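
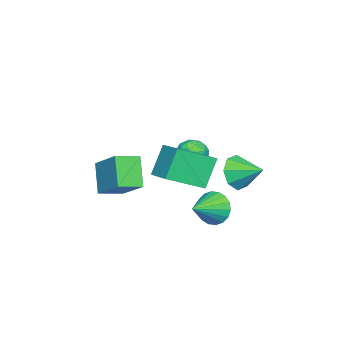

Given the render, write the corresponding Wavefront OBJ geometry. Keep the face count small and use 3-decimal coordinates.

v 0.38 -0.496 0.485
v 0.632 -0.129 1.224
v 1.088 -1.651 0.816
v 1.34 -1.284 1.555
v 0.514 -1.502 1.442
v 0.076 -0.788 1.237
v 1.644 -0.992 0.803
v 1.206 -0.278 0.598
v 1.413 -0.436 1.42
v 0.714 -0.751 1.815
v 1.006 -1.029 0.225
v 0.307 -1.344 0.62
v 0.443 -0.211 0.825
v 1.277 -1.569 1.215
v 0.791 -1.697 1.148
v 0.939 -1.482 1.582
v 0.117 -0.598 0.833
v 0.265 -0.383 1.267
v 0.195 -1.19 1.395
v 1.455 -1.397 0.773
v 1.603 -1.182 1.207
v 0.781 -0.298 0.458
v 0.929 -0.083 0.892
v 1.525 -0.59 0.645
v 1.051 -0.176 1.375
v 1.467 -0.855 1.57
v 1.646 -0.683 1.128
v 1.389 -0.263 1.007
v 0.64 -0.361 1.607
v 1.057 -1.04 1.802
v 0.571 -1.168 1.735
v 0.313 -0.749 1.615
v 1.099 -0.541 1.723
v 0.663 -0.74 0.238
v 1.08 -1.419 0.433
v 1.407 -1.031 0.425
v 1.149 -0.612 0.305
v 0.253 -0.925 0.47
v 0.669 -1.604 0.665
v 0.331 -1.517 1.033
v 0.074 -1.097 0.912
v 0.621 -1.239 0.317
v 3.628 -1.245 2.763
v 4.658 -0.113 3.193
v 2.403 0.219 1.841
v 3.433 1.352 2.271
v 4.527 -1.472 1.209
v 5.557 -0.339 1.639
v 3.302 -0.007 0.287
v 4.332 1.125 0.717
v 2.252 -4.025 0.355
v 3.216 -2.567 1.571
v 3.228 -3.466 -1.089
v 4.192 -2.008 0.128
v 3.188 -4.892 0.652
v 4.152 -3.434 1.869
v 4.164 -4.333 -0.791
v 5.128 -2.875 0.425
v -1.339 0.6 -1.073
v -0.751 0.852 -1.969
v -1.061 2.04 -0.487
v -1.567 1.043 -2.054
v -2.248 0.975 -1.565
v -2.397 0.687 -0.788
v -1.926 0.348 -0.178
v -1.111 0.156 -0.093
v -0.429 0.224 -0.582
v -0.28 0.512 -1.359
v 2.392 0.796 -1.631
v 2.834 1.091 -2.478
v 3.848 0.284 -1.049
v 2.86 1.454 -2.222
v 2.792 1.687 -1.848
v 2.645 1.743 -1.432
v 2.448 1.612 -1.055
v 2.24 1.319 -0.792
v 2.062 0.922 -0.696
v 1.949 0.501 -0.784
v 1.924 0.138 -1.041
v 1.992 -0.094 -1.414
v 2.139 -0.15 -1.831
v 2.335 -0.019 -2.208
v 2.544 0.274 -2.47
v 2.722 0.67 -2.567
f 1 38 17
f 38 12 41
f 17 41 6
f 38 41 17
f 1 17 13
f 17 6 18
f 13 18 2
f 17 18 13
f 1 13 22
f 13 2 23
f 22 23 8
f 13 23 22
f 1 22 34
f 22 8 37
f 34 37 11
f 22 37 34
f 1 34 38
f 34 11 42
f 38 42 12
f 34 42 38
f 2 18 29
f 18 6 32
f 29 32 10
f 18 32 29
f 6 41 19
f 41 12 40
f 19 40 5
f 41 40 19
f 12 42 39
f 42 11 35
f 39 35 3
f 42 35 39
f 11 37 36
f 37 8 24
f 36 24 7
f 37 24 36
f 8 23 28
f 23 2 25
f 28 25 9
f 23 25 28
f 4 30 16
f 30 10 31
f 16 31 5
f 30 31 16
f 4 16 14
f 16 5 15
f 14 15 3
f 16 15 14
f 4 14 21
f 14 3 20
f 21 20 7
f 14 20 21
f 4 21 26
f 21 7 27
f 26 27 9
f 21 27 26
f 4 26 30
f 26 9 33
f 30 33 10
f 26 33 30
f 5 31 19
f 31 10 32
f 19 32 6
f 31 32 19
f 3 15 39
f 15 5 40
f 39 40 12
f 15 40 39
f 7 20 36
f 20 3 35
f 36 35 11
f 20 35 36
f 9 27 28
f 27 7 24
f 28 24 8
f 27 24 28
f 10 33 29
f 33 9 25
f 29 25 2
f 33 25 29
f 44 46 43
f 47 44 43
f 43 46 45
f 45 47 43
f 44 50 46
f 48 44 47
f 48 50 44
f 46 50 45
f 49 47 45
f 45 50 49
f 49 48 47
f 50 48 49
f 52 54 51
f 55 52 51
f 51 54 53
f 53 55 51
f 52 58 54
f 56 52 55
f 56 58 52
f 54 58 53
f 57 55 53
f 53 58 57
f 57 56 55
f 58 56 57
f 60 59 62
f 60 62 61
f 62 59 63
f 62 63 61
f 63 59 64
f 63 64 61
f 64 59 65
f 64 65 61
f 65 59 66
f 65 66 61
f 66 59 67
f 66 67 61
f 67 59 68
f 67 68 61
f 68 59 60
f 68 60 61
f 70 69 72
f 70 72 71
f 72 69 73
f 72 73 71
f 73 69 74
f 73 74 71
f 74 69 75
f 74 75 71
f 75 69 76
f 75 76 71
f 76 69 77
f 76 77 71
f 77 69 78
f 77 78 71
f 78 69 79
f 78 79 71
f 79 69 80
f 79 80 71
f 80 69 81
f 80 81 71
f 81 69 82
f 81 82 71
f 82 69 83
f 82 83 71
f 83 69 84
f 83 84 71
f 84 69 70
f 84 70 71



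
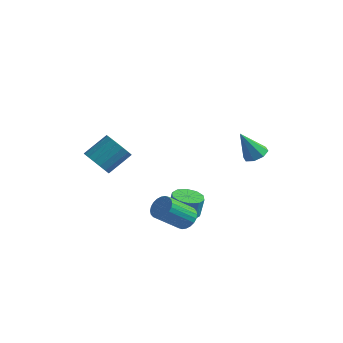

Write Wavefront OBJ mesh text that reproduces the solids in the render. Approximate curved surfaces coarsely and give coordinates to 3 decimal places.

v 1.071 -2.954 -1.332
v 1.705 -2.869 -0.869
v 0.884 -4.161 0.495
v 0.249 -4.246 0.032
v 1.524 -2.643 -0.764
v 0.702 -3.935 0.599
v 1.274 -2.465 -0.746
v 0.452 -3.756 0.618
v 0.992 -2.36 -0.817
v 0.17 -3.652 0.547
v 0.723 -2.347 -0.966
v -0.099 -3.638 0.397
v 0.507 -2.425 -1.171
v -0.315 -3.717 0.193
v 0.376 -2.585 -1.4
v -0.446 -3.876 -0.037
v 0.351 -2.8 -1.619
v -0.47 -4.092 -0.256
v 0.436 -3.039 -1.795
v -0.385 -4.331 -0.431
v 0.618 -3.265 -1.899
v -0.204 -4.557 -0.536
v 0.868 -3.444 -1.918
v 0.046 -4.735 -0.554
v 1.15 -3.548 -1.847
v 0.328 -4.84 -0.483
v 1.419 -3.562 -1.697
v 0.597 -4.853 -0.334
v 1.635 -3.483 -1.493
v 0.813 -4.775 -0.129
v 1.766 -3.324 -1.263
v 0.944 -4.615 0.1
v 1.79 -3.108 -1.044
v 0.969 -4.4 0.319
v 1.789 3.769 0.431
v 2.467 3.98 0.799
v 1.011 3.271 2.149
v 2.071 4.444 0.754
v 1.509 4.513 0.52
v 1.111 4.146 0.234
v 1.11 3.558 0.063
v 1.507 3.094 0.108
v 2.068 3.025 0.342
v 2.466 3.392 0.628
v -3.926 -4.084 2.089
v -3.597 -3.612 1.308
v -2.885 -2.384 2.35
v -3.214 -2.856 3.131
v -4.018 -3.429 1.38
v -3.306 -2.201 2.421
v -4.417 -3.395 1.614
v -3.705 -2.168 2.655
v -4.704 -3.52 1.957
v -3.992 -2.293 2.998
v -4.813 -3.774 2.33
v -4.101 -2.546 3.372
v -4.719 -4.098 2.648
v -4.007 -2.871 3.69
v -4.443 -4.42 2.838
v -3.731 -3.192 3.88
v -4.048 -4.664 2.857
v -3.336 -3.437 3.898
v -3.626 -4.775 2.699
v -2.914 -3.548 3.741
v -3.272 -4.728 2.402
v -2.56 -3.501 3.444
v -3.068 -4.534 2.033
v -2.357 -3.306 3.075
v -3.061 -4.236 1.677
v -2.349 -3.008 2.719
v -3.252 -3.903 1.416
v -2.54 -2.676 2.457
v -0.346 -0.739 -2.603
v 0.531 -1.066 -2.692
v 0.723 -0.908 -1.386
v -0.154 -0.581 -1.297
v 0.546 -0.489 -2.764
v 0.738 -0.332 -1.458
v 0.221 -0.008 -2.774
v 0.412 0.149 -1.468
v -0.321 0.194 -2.719
v -0.13 0.351 -1.413
v -0.872 0.04 -2.62
v -0.681 0.197 -1.313
v -1.223 -0.412 -2.514
v -1.031 -0.254 -1.208
v -1.238 -0.988 -2.442
v -1.046 -0.831 -1.136
v -0.912 -1.469 -2.432
v -0.721 -1.312 -1.126
v -0.37 -1.671 -2.487
v -0.179 -1.514 -1.181
v 0.181 -1.517 -2.587
v 0.372 -1.36 -1.28
f 2 1 5
f 2 5 3
f 3 5 6
f 3 6 4
f 5 1 7
f 5 7 6
f 6 7 8
f 6 8 4
f 7 1 9
f 7 9 8
f 8 9 10
f 8 10 4
f 9 1 11
f 9 11 10
f 10 11 12
f 10 12 4
f 11 1 13
f 11 13 12
f 12 13 14
f 12 14 4
f 13 1 15
f 13 15 14
f 14 15 16
f 14 16 4
f 15 1 17
f 15 17 16
f 16 17 18
f 16 18 4
f 17 1 19
f 17 19 18
f 18 19 20
f 18 20 4
f 19 1 21
f 19 21 20
f 20 21 22
f 20 22 4
f 21 1 23
f 21 23 22
f 22 23 24
f 22 24 4
f 23 1 25
f 23 25 24
f 24 25 26
f 24 26 4
f 25 1 27
f 25 27 26
f 26 27 28
f 26 28 4
f 27 1 29
f 27 29 28
f 28 29 30
f 28 30 4
f 29 1 31
f 29 31 30
f 30 31 32
f 30 32 4
f 31 1 33
f 31 33 32
f 32 33 34
f 32 34 4
f 33 1 2
f 33 2 34
f 34 2 3
f 34 3 4
f 36 35 38
f 36 38 37
f 38 35 39
f 38 39 37
f 39 35 40
f 39 40 37
f 40 35 41
f 40 41 37
f 41 35 42
f 41 42 37
f 42 35 43
f 42 43 37
f 43 35 44
f 43 44 37
f 44 35 36
f 44 36 37
f 46 45 49
f 46 49 47
f 47 49 50
f 47 50 48
f 49 45 51
f 49 51 50
f 50 51 52
f 50 52 48
f 51 45 53
f 51 53 52
f 52 53 54
f 52 54 48
f 53 45 55
f 53 55 54
f 54 55 56
f 54 56 48
f 55 45 57
f 55 57 56
f 56 57 58
f 56 58 48
f 57 45 59
f 57 59 58
f 58 59 60
f 58 60 48
f 59 45 61
f 59 61 60
f 60 61 62
f 60 62 48
f 61 45 63
f 61 63 62
f 62 63 64
f 62 64 48
f 63 45 65
f 63 65 64
f 64 65 66
f 64 66 48
f 65 45 67
f 65 67 66
f 66 67 68
f 66 68 48
f 67 45 69
f 67 69 68
f 68 69 70
f 68 70 48
f 69 45 71
f 69 71 70
f 70 71 72
f 70 72 48
f 71 45 46
f 71 46 72
f 72 46 47
f 72 47 48
f 74 73 77
f 74 77 75
f 75 77 78
f 75 78 76
f 77 73 79
f 77 79 78
f 78 79 80
f 78 80 76
f 79 73 81
f 79 81 80
f 80 81 82
f 80 82 76
f 81 73 83
f 81 83 82
f 82 83 84
f 82 84 76
f 83 73 85
f 83 85 84
f 84 85 86
f 84 86 76
f 85 73 87
f 85 87 86
f 86 87 88
f 86 88 76
f 87 73 89
f 87 89 88
f 88 89 90
f 88 90 76
f 89 73 91
f 89 91 90
f 90 91 92
f 90 92 76
f 91 73 93
f 91 93 92
f 92 93 94
f 92 94 76
f 93 73 74
f 93 74 94
f 94 74 75
f 94 75 76



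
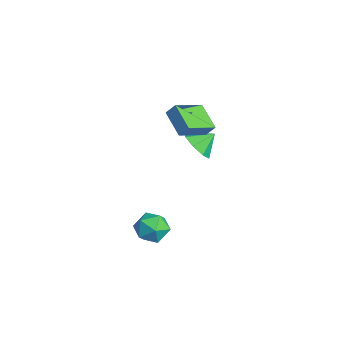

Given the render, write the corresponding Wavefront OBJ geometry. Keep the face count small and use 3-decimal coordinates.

v 2.719 -1.679 -0.284
v 3.555 -1.141 -0.592
v 3.625 -2.379 0.952
v 4.461 -1.841 0.644
v 3.654 -1.346 1.077
v 3.094 -0.914 0.313
v 4.086 -2.606 0.047
v 3.526 -2.174 -0.717
v 4.4 -1.714 -0.387
v 4.133 -0.935 0.249
v 3.047 -2.585 0.111
v 2.78 -1.806 0.747
v -3.267 3.108 0.326
v -2.471 3.538 -0.282
v -3.233 4.132 1.094
v -3.23 3.761 -0.546
v -4.011 3.602 -0.299
v -4.356 3.153 0.314
v -4.063 2.679 0.934
v -3.304 2.455 1.198
v -2.523 2.615 0.951
v -2.178 3.063 0.338
v -1.955 1.619 2.509
v -3.548 1.414 3.298
v -2.602 3.381 1.66
v -4.196 3.176 2.449
v -1.664 2.064 3.211
v -3.258 1.859 4
v -2.312 3.826 2.362
v -3.905 3.621 3.151
f 1 12 6
f 1 6 2
f 1 2 8
f 1 8 11
f 1 11 12
f 2 6 10
f 6 12 5
f 12 11 3
f 11 8 7
f 8 2 9
f 4 10 5
f 4 5 3
f 4 3 7
f 4 7 9
f 4 9 10
f 5 10 6
f 3 5 12
f 7 3 11
f 9 7 8
f 10 9 2
f 14 13 16
f 14 16 15
f 16 13 17
f 16 17 15
f 17 13 18
f 17 18 15
f 18 13 19
f 18 19 15
f 19 13 20
f 19 20 15
f 20 13 21
f 20 21 15
f 21 13 22
f 21 22 15
f 22 13 14
f 22 14 15
f 24 26 23
f 27 24 23
f 23 26 25
f 25 27 23
f 24 30 26
f 28 24 27
f 28 30 24
f 26 30 25
f 29 27 25
f 25 30 29
f 29 28 27
f 30 28 29



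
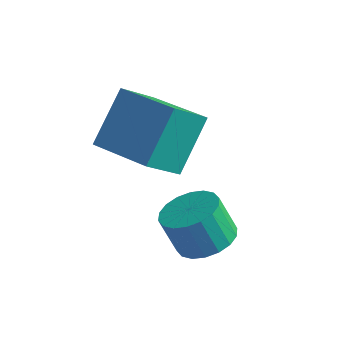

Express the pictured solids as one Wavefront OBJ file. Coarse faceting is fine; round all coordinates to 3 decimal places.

v -2.935 -0.991 3.518
v -2.908 0.108 4.695
v -2.613 -0.127 2.704
v -2.586 0.971 3.881
v -1.314 -1.331 3.799
v -1.287 -0.233 4.976
v -0.992 -0.468 2.985
v -0.965 0.631 4.162
v 0.084 -1.091 1.714
v 0.562 -0.616 1.968
v 0.154 -0.713 2.919
v -0.324 -1.189 2.666
v 0.315 -0.43 1.881
v -0.093 -0.528 2.833
v 0.023 -0.375 1.762
v -0.385 -0.473 2.713
v -0.257 -0.462 1.632
v -0.665 -0.56 2.584
v -0.469 -0.674 1.52
v -0.878 -0.771 2.471
v -0.572 -0.968 1.445
v -0.981 -1.066 2.397
v -0.545 -1.287 1.424
v -0.953 -1.384 2.376
v -0.394 -1.567 1.461
v -0.802 -1.664 2.412
v -0.147 -1.752 1.547
v -0.555 -1.85 2.499
v 0.145 -1.807 1.667
v -0.263 -1.905 2.618
v 0.425 -1.72 1.796
v 0.017 -1.818 2.748
v 0.638 -1.509 1.909
v 0.229 -1.606 2.86
v 0.741 -1.214 1.983
v 0.332 -1.312 2.935
v 0.713 -0.896 2.004
v 0.305 -0.993 2.956
f 2 4 1
f 5 2 1
f 1 4 3
f 3 5 1
f 2 8 4
f 6 2 5
f 6 8 2
f 4 8 3
f 7 5 3
f 3 8 7
f 7 6 5
f 8 6 7
f 10 9 13
f 10 13 11
f 11 13 14
f 11 14 12
f 13 9 15
f 13 15 14
f 14 15 16
f 14 16 12
f 15 9 17
f 15 17 16
f 16 17 18
f 16 18 12
f 17 9 19
f 17 19 18
f 18 19 20
f 18 20 12
f 19 9 21
f 19 21 20
f 20 21 22
f 20 22 12
f 21 9 23
f 21 23 22
f 22 23 24
f 22 24 12
f 23 9 25
f 23 25 24
f 24 25 26
f 24 26 12
f 25 9 27
f 25 27 26
f 26 27 28
f 26 28 12
f 27 9 29
f 27 29 28
f 28 29 30
f 28 30 12
f 29 9 31
f 29 31 30
f 30 31 32
f 30 32 12
f 31 9 33
f 31 33 32
f 32 33 34
f 32 34 12
f 33 9 35
f 33 35 34
f 34 35 36
f 34 36 12
f 35 9 37
f 35 37 36
f 36 37 38
f 36 38 12
f 37 9 10
f 37 10 38
f 38 10 11
f 38 11 12



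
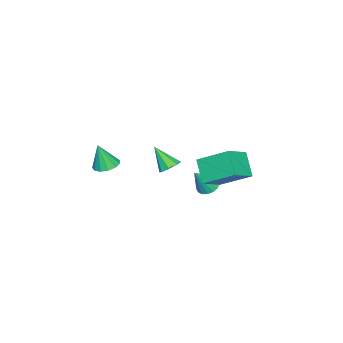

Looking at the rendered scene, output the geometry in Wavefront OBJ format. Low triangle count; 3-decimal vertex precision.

v 0.493 0.564 2.927
v 0.835 0.104 2.579
v 0.387 -0.444 4.153
v 1.141 0.409 2.856
v 1.068 0.804 3.175
v 0.658 1.058 3.348
v 0.152 1.023 3.275
v -0.155 0.719 2.998
v -0.081 0.324 2.68
v 0.329 0.069 2.506
v -2.814 1.13 -0.092
v -2.348 0.765 -0.502
v -1.946 0.73 1.252
v -2.217 1.083 -0.492
v -2.223 1.413 -0.39
v -2.364 1.677 -0.22
v -2.609 1.816 -0.021
v -2.9 1.798 0.162
v -3.172 1.627 0.286
v -3.362 1.342 0.324
v -3.426 1.008 0.267
v -3.35 0.702 0.127
v -3.152 0.494 -0.063
v -2.876 0.432 -0.26
v -2.586 0.53 -0.418
v -0.11 -3.698 1.611
v 0.581 -4.029 1.419
v 0.15 -4.062 3.169
v 0.667 -3.601 1.505
v 0.506 -3.203 1.625
v 0.15 -2.963 1.74
v -0.289 -2.956 1.815
v -0.671 -3.184 1.825
v -0.874 -3.576 1.767
v -0.835 -4.006 1.66
v -0.566 -4.339 1.537
v -0.151 -4.468 1.438
v 0.276 -4.352 1.394
v -1.069 2.735 1.359
v -1.875 1.953 2.554
v -1.212 4.556 2.453
v -2.018 3.775 3.649
v 0.338 2.405 2.091
v -0.468 1.624 3.287
v 0.195 4.227 3.186
v -0.611 3.445 4.381
f 2 1 4
f 2 4 3
f 4 1 5
f 4 5 3
f 5 1 6
f 5 6 3
f 6 1 7
f 6 7 3
f 7 1 8
f 7 8 3
f 8 1 9
f 8 9 3
f 9 1 10
f 9 10 3
f 10 1 2
f 10 2 3
f 12 11 14
f 12 14 13
f 14 11 15
f 14 15 13
f 15 11 16
f 15 16 13
f 16 11 17
f 16 17 13
f 17 11 18
f 17 18 13
f 18 11 19
f 18 19 13
f 19 11 20
f 19 20 13
f 20 11 21
f 20 21 13
f 21 11 22
f 21 22 13
f 22 11 23
f 22 23 13
f 23 11 24
f 23 24 13
f 24 11 25
f 24 25 13
f 25 11 12
f 25 12 13
f 27 26 29
f 27 29 28
f 29 26 30
f 29 30 28
f 30 26 31
f 30 31 28
f 31 26 32
f 31 32 28
f 32 26 33
f 32 33 28
f 33 26 34
f 33 34 28
f 34 26 35
f 34 35 28
f 35 26 36
f 35 36 28
f 36 26 37
f 36 37 28
f 37 26 38
f 37 38 28
f 38 26 27
f 38 27 28
f 40 42 39
f 43 40 39
f 39 42 41
f 41 43 39
f 40 46 42
f 44 40 43
f 44 46 40
f 42 46 41
f 45 43 41
f 41 46 45
f 45 44 43
f 46 44 45



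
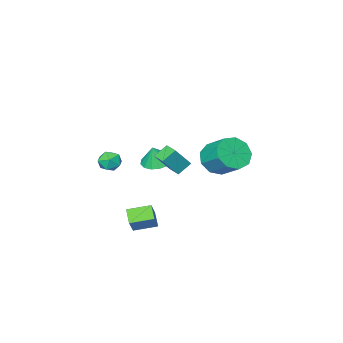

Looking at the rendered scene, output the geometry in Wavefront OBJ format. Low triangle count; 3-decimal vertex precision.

v 0.965 -3.323 0.575
v 1.688 -3.166 0.477
v 1.012 -4.114 -0.337
v 1.735 -3.957 -0.435
v 1.512 -4.323 0.177
v 1.483 -3.834 0.74
v 1.217 -3.446 -0.6
v 1.188 -2.957 -0.037
v 1.844 -3.243 -0.25
v 2.026 -3.784 0.231
v 0.674 -3.496 -0.091
v 0.856 -4.037 0.39
v -1.228 -2.897 -0.394
v -0.484 -2.437 -0.643
v -0.892 -2.843 0.714
v -0.81 -2.107 -0.561
v -1.248 -1.988 -0.433
v -1.68 -2.114 -0.296
v -1.992 -2.449 -0.184
v -2.099 -2.904 -0.129
v -1.973 -3.358 -0.145
v -1.647 -3.688 -0.228
v -1.209 -3.806 -0.355
v -0.777 -3.681 -0.493
v -0.465 -3.346 -0.604
v -0.358 -2.89 -0.659
v 1.078 -0.059 -2.403
v 1.704 0.455 -1.412
v 1.422 0.649 -2.987
v 2.048 1.163 -1.996
v 2.132 -0.803 -2.684
v 2.758 -0.289 -1.693
v 2.476 -0.095 -3.268
v 3.102 0.419 -2.277
v -3.235 -0.272 0.173
v -2.404 0.142 -0.416
v -2.413 1.547 0.558
v -3.245 1.132 1.147
v -3.061 0.347 -0.719
v -3.07 1.752 0.255
v -3.8 0.263 -0.605
v -3.809 1.668 0.37
v -4.275 -0.072 -0.127
v -4.284 1.333 0.848
v -4.263 -0.501 0.492
v -4.272 0.904 1.466
v -3.771 -0.823 0.961
v -3.78 0.582 1.935
v -3.028 -0.887 1.061
v -3.037 0.518 2.036
v -2.382 -0.664 0.746
v -2.391 0.741 1.72
v -2.135 -0.258 0.162
v -2.145 1.147 1.137
v 2.812 3.435 2.812
v 2.104 3.536 3.375
v 2.934 4.276 2.817
v 2.226 4.377 3.38
v 3.674 3.303 3.92
v 2.966 3.404 4.483
v 3.796 4.144 3.925
v 3.088 4.245 4.488
f 1 12 6
f 1 6 2
f 1 2 8
f 1 8 11
f 1 11 12
f 2 6 10
f 6 12 5
f 12 11 3
f 11 8 7
f 8 2 9
f 4 10 5
f 4 5 3
f 4 3 7
f 4 7 9
f 4 9 10
f 5 10 6
f 3 5 12
f 7 3 11
f 9 7 8
f 10 9 2
f 14 13 16
f 14 16 15
f 16 13 17
f 16 17 15
f 17 13 18
f 17 18 15
f 18 13 19
f 18 19 15
f 19 13 20
f 19 20 15
f 20 13 21
f 20 21 15
f 21 13 22
f 21 22 15
f 22 13 23
f 22 23 15
f 23 13 24
f 23 24 15
f 24 13 25
f 24 25 15
f 25 13 26
f 25 26 15
f 26 13 14
f 26 14 15
f 28 30 27
f 31 28 27
f 27 30 29
f 29 31 27
f 28 34 30
f 32 28 31
f 32 34 28
f 30 34 29
f 33 31 29
f 29 34 33
f 33 32 31
f 34 32 33
f 36 35 39
f 36 39 37
f 37 39 40
f 37 40 38
f 39 35 41
f 39 41 40
f 40 41 42
f 40 42 38
f 41 35 43
f 41 43 42
f 42 43 44
f 42 44 38
f 43 35 45
f 43 45 44
f 44 45 46
f 44 46 38
f 45 35 47
f 45 47 46
f 46 47 48
f 46 48 38
f 47 35 49
f 47 49 48
f 48 49 50
f 48 50 38
f 49 35 51
f 49 51 50
f 50 51 52
f 50 52 38
f 51 35 53
f 51 53 52
f 52 53 54
f 52 54 38
f 53 35 36
f 53 36 54
f 54 36 37
f 54 37 38
f 56 58 55
f 59 56 55
f 55 58 57
f 57 59 55
f 56 62 58
f 60 56 59
f 60 62 56
f 58 62 57
f 61 59 57
f 57 62 61
f 61 60 59
f 62 60 61



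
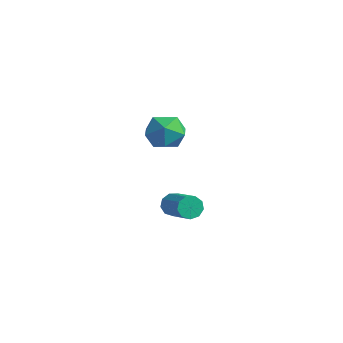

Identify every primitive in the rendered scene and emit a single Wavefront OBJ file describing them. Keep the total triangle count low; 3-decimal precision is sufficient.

v -3.546 3.504 0.195
v -2.644 2.739 0.389
v -4.796 2.021 0.151
v -3.894 1.256 0.345
v -4.24 2.007 1.213
v -3.468 2.923 1.24
v -3.972 1.837 -0.7
v -3.2 2.753 -0.673
v -2.908 1.708 -0.164
v -3.074 1.813 1.019
v -4.366 2.947 -0.479
v -4.532 3.052 0.704
v 1.213 -1.089 -1.312
v 1.5 -0.828 -1.859
v 3.154 -1.171 -1.154
v 2.867 -1.431 -0.608
v 1.434 -0.501 -1.545
v 3.088 -0.843 -0.84
v 1.265 -0.448 -1.123
v 2.919 -0.791 -0.418
v 1.071 -0.695 -0.789
v 2.725 -1.038 -0.084
v 0.944 -1.127 -0.7
v 2.598 -1.469 0.005
v 0.943 -1.54 -0.898
v 2.596 -1.883 -0.193
v 1.068 -1.742 -1.29
v 2.722 -2.085 -0.585
v 1.261 -1.639 -1.692
v 2.915 -1.981 -0.987
v 1.432 -1.278 -1.917
v 3.085 -1.62 -1.212
f 1 12 6
f 1 6 2
f 1 2 8
f 1 8 11
f 1 11 12
f 2 6 10
f 6 12 5
f 12 11 3
f 11 8 7
f 8 2 9
f 4 10 5
f 4 5 3
f 4 3 7
f 4 7 9
f 4 9 10
f 5 10 6
f 3 5 12
f 7 3 11
f 9 7 8
f 10 9 2
f 14 13 17
f 14 17 15
f 15 17 18
f 15 18 16
f 17 13 19
f 17 19 18
f 18 19 20
f 18 20 16
f 19 13 21
f 19 21 20
f 20 21 22
f 20 22 16
f 21 13 23
f 21 23 22
f 22 23 24
f 22 24 16
f 23 13 25
f 23 25 24
f 24 25 26
f 24 26 16
f 25 13 27
f 25 27 26
f 26 27 28
f 26 28 16
f 27 13 29
f 27 29 28
f 28 29 30
f 28 30 16
f 29 13 31
f 29 31 30
f 30 31 32
f 30 32 16
f 31 13 14
f 31 14 32
f 32 14 15
f 32 15 16



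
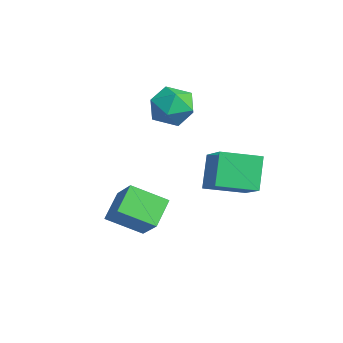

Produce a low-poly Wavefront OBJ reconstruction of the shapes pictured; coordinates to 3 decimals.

v -0.516 1.583 -0.324
v 1.298 1.496 0.789
v -0.162 3.43 -0.756
v 1.651 3.344 0.358
v 0.389 1.056 -1.838
v 2.202 0.97 -0.724
v 0.742 2.904 -2.269
v 2.556 2.817 -1.156
v -0.744 -2.996 -3.59
v -1.689 -2.107 -2.67
v -0.166 -1.442 -4.497
v -1.111 -0.553 -3.578
v 0.551 -2.807 -2.442
v -0.394 -1.918 -1.523
v 1.129 -1.253 -3.35
v 0.184 -0.364 -2.43
v -2.817 1.775 1.173
v -1.859 1.419 1.8
v -3.741 0.141 1.66
v -2.783 -0.215 2.287
v -3.44 0.711 2.671
v -2.869 1.721 2.37
v -2.731 -0.161 1.09
v -2.16 0.849 0.789
v -1.805 0.223 1.749
v -2.244 0.762 2.725
v -3.356 0.798 0.735
v -3.795 1.337 1.711
f 2 4 1
f 5 2 1
f 1 4 3
f 3 5 1
f 2 8 4
f 6 2 5
f 6 8 2
f 4 8 3
f 7 5 3
f 3 8 7
f 7 6 5
f 8 6 7
f 10 12 9
f 13 10 9
f 9 12 11
f 11 13 9
f 10 16 12
f 14 10 13
f 14 16 10
f 12 16 11
f 15 13 11
f 11 16 15
f 15 14 13
f 16 14 15
f 17 28 22
f 17 22 18
f 17 18 24
f 17 24 27
f 17 27 28
f 18 22 26
f 22 28 21
f 28 27 19
f 27 24 23
f 24 18 25
f 20 26 21
f 20 21 19
f 20 19 23
f 20 23 25
f 20 25 26
f 21 26 22
f 19 21 28
f 23 19 27
f 25 23 24
f 26 25 18



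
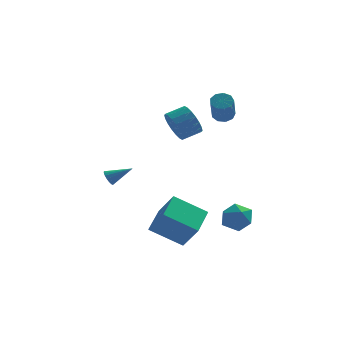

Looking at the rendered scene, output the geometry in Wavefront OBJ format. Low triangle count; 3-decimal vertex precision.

v 0.129 -2.006 -4.779
v -1.589 -1.796 -3.737
v 0.691 -0.395 -4.177
v -1.026 -0.185 -3.135
v 0.846 -2.755 -3.445
v -0.871 -2.545 -2.403
v 1.409 -1.144 -2.843
v -0.309 -0.934 -1.801
v 2.476 4.309 2.031
v 2.951 3.969 1.794
v 2.798 2.851 3.093
v 2.324 3.191 3.329
v 3.104 4.266 2.067
v 2.951 3.148 3.366
v 2.963 4.582 2.323
v 2.81 3.464 3.622
v 2.594 4.771 2.443
v 2.441 3.653 3.741
v 2.17 4.744 2.369
v 2.018 3.626 3.667
v 1.89 4.513 2.137
v 1.737 3.395 3.436
v 1.884 4.187 1.856
v 1.731 3.069 3.154
v 2.155 3.918 1.656
v 2.002 2.8 2.954
v 2.576 3.832 1.632
v 2.424 2.714 2.93
v 2.159 -1.052 -2.851
v 2.644 -1.006 -3.65
v 2.996 -2.234 -2.41
v 3.481 -2.188 -3.209
v 3.573 -1.514 -2.567
v 3.055 -0.783 -2.839
v 2.585 -2.457 -3.221
v 2.067 -1.726 -3.493
v 2.907 -1.874 -3.878
v 3.518 -1.292 -3.474
v 2.122 -1.948 -2.586
v 2.733 -1.366 -2.182
v -0.221 1.251 2.199
v 0.242 0.71 1.556
v 1.223 1.047 1.977
v 0.761 1.589 2.621
v 0.2 1.084 1.353
v 1.182 1.421 1.774
v 0.075 1.491 1.318
v 1.057 1.828 1.739
v -0.108 1.85 1.458
v 0.873 2.188 1.879
v -0.314 2.091 1.744
v 0.667 2.429 2.165
v -0.501 2.166 2.121
v 0.48 2.503 2.542
v -0.633 2.06 2.513
v 0.348 2.397 2.934
v -0.683 1.793 2.843
v 0.298 2.13 3.264
v -0.642 1.419 3.046
v 0.34 1.756 3.467
v -0.517 1.012 3.081
v 0.465 1.349 3.502
v -0.333 0.652 2.941
v 0.648 0.99 3.362
v -0.127 0.411 2.655
v 0.854 0.749 3.076
v 0.06 0.337 2.278
v 1.041 0.674 2.699
v 0.192 0.443 1.886
v 1.173 0.78 2.307
v -3.556 3.676 -2.295
v -3.336 3.453 -2.71
v -2.304 3.624 -1.605
v -3.305 3.697 -2.749
v -3.331 3.936 -2.684
v -3.408 4.115 -2.53
v -3.52 4.194 -2.322
v -3.639 4.154 -2.107
v -3.74 4.004 -1.936
v -3.798 3.779 -1.847
v -3.801 3.531 -1.86
v -3.748 3.315 -1.973
v -3.651 3.183 -2.16
v -3.532 3.163 -2.377
v -3.418 3.261 -2.576
f 2 4 1
f 5 2 1
f 1 4 3
f 3 5 1
f 2 8 4
f 6 2 5
f 6 8 2
f 4 8 3
f 7 5 3
f 3 8 7
f 7 6 5
f 8 6 7
f 10 9 13
f 10 13 11
f 11 13 14
f 11 14 12
f 13 9 15
f 13 15 14
f 14 15 16
f 14 16 12
f 15 9 17
f 15 17 16
f 16 17 18
f 16 18 12
f 17 9 19
f 17 19 18
f 18 19 20
f 18 20 12
f 19 9 21
f 19 21 20
f 20 21 22
f 20 22 12
f 21 9 23
f 21 23 22
f 22 23 24
f 22 24 12
f 23 9 25
f 23 25 24
f 24 25 26
f 24 26 12
f 25 9 27
f 25 27 26
f 26 27 28
f 26 28 12
f 27 9 10
f 27 10 28
f 28 10 11
f 28 11 12
f 29 40 34
f 29 34 30
f 29 30 36
f 29 36 39
f 29 39 40
f 30 34 38
f 34 40 33
f 40 39 31
f 39 36 35
f 36 30 37
f 32 38 33
f 32 33 31
f 32 31 35
f 32 35 37
f 32 37 38
f 33 38 34
f 31 33 40
f 35 31 39
f 37 35 36
f 38 37 30
f 42 41 45
f 42 45 43
f 43 45 46
f 43 46 44
f 45 41 47
f 45 47 46
f 46 47 48
f 46 48 44
f 47 41 49
f 47 49 48
f 48 49 50
f 48 50 44
f 49 41 51
f 49 51 50
f 50 51 52
f 50 52 44
f 51 41 53
f 51 53 52
f 52 53 54
f 52 54 44
f 53 41 55
f 53 55 54
f 54 55 56
f 54 56 44
f 55 41 57
f 55 57 56
f 56 57 58
f 56 58 44
f 57 41 59
f 57 59 58
f 58 59 60
f 58 60 44
f 59 41 61
f 59 61 60
f 60 61 62
f 60 62 44
f 61 41 63
f 61 63 62
f 62 63 64
f 62 64 44
f 63 41 65
f 63 65 64
f 64 65 66
f 64 66 44
f 65 41 67
f 65 67 66
f 66 67 68
f 66 68 44
f 67 41 69
f 67 69 68
f 68 69 70
f 68 70 44
f 69 41 42
f 69 42 70
f 70 42 43
f 70 43 44
f 72 71 74
f 72 74 73
f 74 71 75
f 74 75 73
f 75 71 76
f 75 76 73
f 76 71 77
f 76 77 73
f 77 71 78
f 77 78 73
f 78 71 79
f 78 79 73
f 79 71 80
f 79 80 73
f 80 71 81
f 80 81 73
f 81 71 82
f 81 82 73
f 82 71 83
f 82 83 73
f 83 71 84
f 83 84 73
f 84 71 85
f 84 85 73
f 85 71 72
f 85 72 73



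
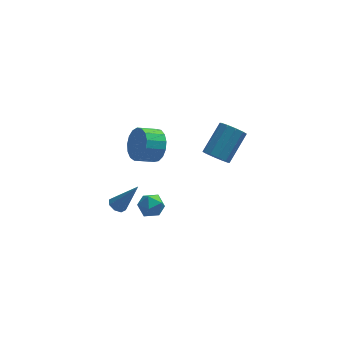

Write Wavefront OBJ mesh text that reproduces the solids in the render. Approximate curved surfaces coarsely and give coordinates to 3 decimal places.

v -0.256 -2.174 -1.399
v 0.075 -2.571 -2.036
v -1.395 -2.829 -1.584
v -1.064 -3.226 -2.221
v -0.803 -3.382 -1.459
v -0.098 -2.977 -1.345
v -1.222 -2.423 -2.275
v -0.517 -2.018 -2.161
v -0.521 -2.724 -2.577
v -0.263 -3.317 -2.073
v -1.057 -2.083 -1.547
v -0.799 -2.676 -1.043
v 2.759 -2.512 1.986
v 3.089 -2.145 1.37
v 4.072 -0.901 2.638
v 3.741 -1.268 3.254
v 2.669 -1.918 1.473
v 3.652 -0.674 2.741
v 2.283 -1.918 1.772
v 3.266 -0.674 3.04
v 2.079 -2.145 2.153
v 3.062 -0.901 3.421
v 2.134 -2.512 2.47
v 3.117 -1.269 3.738
v 2.428 -2.879 2.602
v 3.411 -1.635 3.87
v 2.848 -3.106 2.499
v 3.831 -1.862 3.767
v 3.234 -3.106 2.2
v 4.217 -1.862 3.468
v 3.438 -2.879 1.819
v 4.421 -1.635 3.087
v 3.383 -2.511 1.502
v 4.366 -1.268 2.77
v -0.197 1.413 -0.441
v 0.328 0.89 0.345
v -0.739 0.544 0.827
v -1.263 1.067 0.041
v 0.26 1.365 0.537
v -0.806 1.019 1.018
v 0.087 1.852 0.505
v -0.979 1.505 0.986
v -0.15 2.237 0.256
v -1.216 1.891 0.737
v -0.398 2.434 -0.153
v -1.465 2.088 0.329
v -0.6 2.397 -0.627
v -1.667 2.051 -0.146
v -0.71 2.135 -1.059
v -1.776 1.789 -0.577
v -0.702 1.707 -1.349
v -1.768 1.361 -0.867
v -0.578 1.212 -1.431
v -1.645 0.866 -0.949
v -0.367 0.763 -1.286
v -1.434 0.417 -0.805
v -0.117 0.463 -0.947
v -1.183 0.117 -0.466
v 0.115 0.38 -0.493
v -0.951 0.034 -0.012
v 0.275 0.535 -0.026
v -0.791 0.188 0.455
v -2.407 0.536 -4.829
v -1.962 0.795 -5.096
v -1.253 0.364 -3.071
v -2.229 1.085 -4.892
v -2.601 1.053 -4.651
v -2.859 0.718 -4.514
v -2.852 0.277 -4.562
v -2.585 -0.012 -4.766
v -2.213 0.019 -5.007
v -1.955 0.354 -5.144
f 1 12 6
f 1 6 2
f 1 2 8
f 1 8 11
f 1 11 12
f 2 6 10
f 6 12 5
f 12 11 3
f 11 8 7
f 8 2 9
f 4 10 5
f 4 5 3
f 4 3 7
f 4 7 9
f 4 9 10
f 5 10 6
f 3 5 12
f 7 3 11
f 9 7 8
f 10 9 2
f 14 13 17
f 14 17 15
f 15 17 18
f 15 18 16
f 17 13 19
f 17 19 18
f 18 19 20
f 18 20 16
f 19 13 21
f 19 21 20
f 20 21 22
f 20 22 16
f 21 13 23
f 21 23 22
f 22 23 24
f 22 24 16
f 23 13 25
f 23 25 24
f 24 25 26
f 24 26 16
f 25 13 27
f 25 27 26
f 26 27 28
f 26 28 16
f 27 13 29
f 27 29 28
f 28 29 30
f 28 30 16
f 29 13 31
f 29 31 30
f 30 31 32
f 30 32 16
f 31 13 33
f 31 33 32
f 32 33 34
f 32 34 16
f 33 13 14
f 33 14 34
f 34 14 15
f 34 15 16
f 36 35 39
f 36 39 37
f 37 39 40
f 37 40 38
f 39 35 41
f 39 41 40
f 40 41 42
f 40 42 38
f 41 35 43
f 41 43 42
f 42 43 44
f 42 44 38
f 43 35 45
f 43 45 44
f 44 45 46
f 44 46 38
f 45 35 47
f 45 47 46
f 46 47 48
f 46 48 38
f 47 35 49
f 47 49 48
f 48 49 50
f 48 50 38
f 49 35 51
f 49 51 50
f 50 51 52
f 50 52 38
f 51 35 53
f 51 53 52
f 52 53 54
f 52 54 38
f 53 35 55
f 53 55 54
f 54 55 56
f 54 56 38
f 55 35 57
f 55 57 56
f 56 57 58
f 56 58 38
f 57 35 59
f 57 59 58
f 58 59 60
f 58 60 38
f 59 35 61
f 59 61 60
f 60 61 62
f 60 62 38
f 61 35 36
f 61 36 62
f 62 36 37
f 62 37 38
f 64 63 66
f 64 66 65
f 66 63 67
f 66 67 65
f 67 63 68
f 67 68 65
f 68 63 69
f 68 69 65
f 69 63 70
f 69 70 65
f 70 63 71
f 70 71 65
f 71 63 72
f 71 72 65
f 72 63 64
f 72 64 65



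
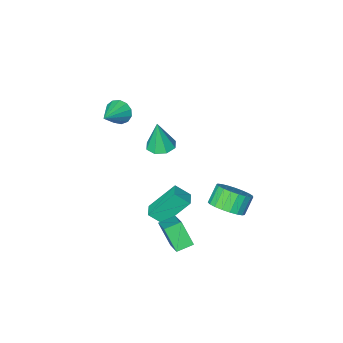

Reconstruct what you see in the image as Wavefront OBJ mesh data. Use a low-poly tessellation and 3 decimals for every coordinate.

v 1.6 2.925 -1.568
v 2.073 4.304 -0.654
v 1.411 3.781 -2.761
v 1.884 5.159 -1.847
v 2.496 2.781 -1.813
v 2.969 4.159 -0.899
v 2.307 3.636 -3.006
v 2.78 5.015 -2.092
v -0.779 -2.473 -1.239
v 0.025 -2.611 -1.326
v -0.601 -2.567 0.559
v -0.111 -1.999 -1.281
v -0.637 -1.665 -1.211
v -1.247 -1.804 -1.158
v -1.583 -2.335 -1.153
v -1.447 -2.946 -1.198
v -0.921 -3.28 -1.268
v -0.311 -3.141 -1.321
v 1.736 -2.416 2.702
v 2.188 -2.744 2.186
v 3.024 -1.644 3.338
v 2.053 -2.376 2.013
v 1.817 -2.021 2.058
v 1.556 -1.792 2.308
v 1.352 -1.76 2.684
v 1.27 -1.937 3.065
v 1.336 -2.266 3.331
v 1.529 -2.643 3.398
v 1.788 -2.947 3.244
v 2.03 -3.083 2.918
v 2.179 -3.007 2.524
v -0.829 3.816 -1.436
v -0.073 3.955 -0.813
v -0.754 3.663 0.079
v -1.511 3.524 -0.544
v -0.246 4.329 -0.822
v -0.927 4.037 0.07
v -0.519 4.614 -0.938
v -1.201 4.321 -0.046
v -0.847 4.761 -1.14
v -1.528 4.468 -0.248
v -1.171 4.744 -1.393
v -1.852 4.452 -0.501
v -1.436 4.567 -1.653
v -2.118 4.275 -0.761
v -1.597 4.261 -1.876
v -2.278 3.968 -0.984
v -1.624 3.877 -2.023
v -2.306 3.585 -1.131
v -1.514 3.483 -2.068
v -2.196 3.191 -1.176
v -1.286 3.146 -2.004
v -1.967 2.854 -1.112
v -0.979 2.926 -1.842
v -1.66 2.633 -0.95
v -0.646 2.859 -1.61
v -1.327 2.567 -0.717
v -0.344 2.958 -1.347
v -1.026 2.665 -0.455
v -0.127 3.205 -1.1
v -0.808 2.913 -0.208
v -0.031 3.558 -0.911
v -0.712 3.265 -0.019
v 0.136 2.015 -1.322
v 0.763 1.517 -0.658
v 0.596 2.734 -1.217
v 1.223 2.237 -0.553
v 1.357 1.463 -2.887
v 1.984 0.966 -2.223
v 1.817 2.183 -2.782
v 2.444 1.685 -2.118
f 2 4 1
f 5 2 1
f 1 4 3
f 3 5 1
f 2 8 4
f 6 2 5
f 6 8 2
f 4 8 3
f 7 5 3
f 3 8 7
f 7 6 5
f 8 6 7
f 10 9 12
f 10 12 11
f 12 9 13
f 12 13 11
f 13 9 14
f 13 14 11
f 14 9 15
f 14 15 11
f 15 9 16
f 15 16 11
f 16 9 17
f 16 17 11
f 17 9 18
f 17 18 11
f 18 9 10
f 18 10 11
f 20 19 22
f 20 22 21
f 22 19 23
f 22 23 21
f 23 19 24
f 23 24 21
f 24 19 25
f 24 25 21
f 25 19 26
f 25 26 21
f 26 19 27
f 26 27 21
f 27 19 28
f 27 28 21
f 28 19 29
f 28 29 21
f 29 19 30
f 29 30 21
f 30 19 31
f 30 31 21
f 31 19 20
f 31 20 21
f 33 32 36
f 33 36 34
f 34 36 37
f 34 37 35
f 36 32 38
f 36 38 37
f 37 38 39
f 37 39 35
f 38 32 40
f 38 40 39
f 39 40 41
f 39 41 35
f 40 32 42
f 40 42 41
f 41 42 43
f 41 43 35
f 42 32 44
f 42 44 43
f 43 44 45
f 43 45 35
f 44 32 46
f 44 46 45
f 45 46 47
f 45 47 35
f 46 32 48
f 46 48 47
f 47 48 49
f 47 49 35
f 48 32 50
f 48 50 49
f 49 50 51
f 49 51 35
f 50 32 52
f 50 52 51
f 51 52 53
f 51 53 35
f 52 32 54
f 52 54 53
f 53 54 55
f 53 55 35
f 54 32 56
f 54 56 55
f 55 56 57
f 55 57 35
f 56 32 58
f 56 58 57
f 57 58 59
f 57 59 35
f 58 32 60
f 58 60 59
f 59 60 61
f 59 61 35
f 60 32 62
f 60 62 61
f 61 62 63
f 61 63 35
f 62 32 33
f 62 33 63
f 63 33 34
f 63 34 35
f 65 67 64
f 68 65 64
f 64 67 66
f 66 68 64
f 65 71 67
f 69 65 68
f 69 71 65
f 67 71 66
f 70 68 66
f 66 71 70
f 70 69 68
f 71 69 70



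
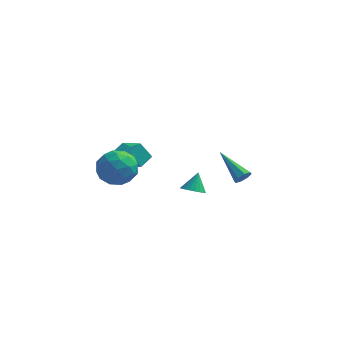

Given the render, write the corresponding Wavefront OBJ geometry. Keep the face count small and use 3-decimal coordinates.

v 3.865 -1.374 0.166
v 4.232 -1.276 0.577
v 2.335 -0.306 1.274
v 4.232 -0.967 0.28
v 4.017 -0.896 -0.084
v 3.713 -1.105 -0.302
v 3.498 -1.472 -0.246
v 3.498 -1.781 0.051
v 3.712 -1.851 0.415
v 4.016 -1.642 0.633
v -4.924 3.645 -2.263
v -3.638 2.837 -1.643
v -4.536 4.547 -1.89
v -3.251 3.739 -1.271
v -4.289 3.821 -3.349
v -3.004 3.013 -2.73
v -3.902 4.723 -2.977
v -2.616 3.915 -2.357
v -3.916 -1.736 0.368
v -3.193 -1.607 -0.619
v -2.467 -2.733 1.299
v -1.744 -2.604 0.312
v -2.031 -1.623 0.997
v -2.926 -1.007 0.421
v -2.734 -3.333 0.259
v -3.629 -2.717 -0.317
v -2.462 -2.594 -0.686
v -2.028 -1.538 -0.23
v -3.632 -2.802 0.91
v -3.198 -1.746 1.366
v -3.682 -1.584 -0.208
v -1.978 -2.756 0.888
v -2.147 -2.18 1.29
v -1.722 -2.104 0.71
v -3.525 -1.231 0.404
v -3.1 -1.155 -0.176
v -2.417 -1.165 0.774
v -2.56 -3.185 0.856
v -2.135 -3.109 0.276
v -3.938 -2.236 -0.03
v -3.513 -2.16 -0.61
v -3.243 -3.175 -0.094
v -2.827 -2.088 -0.827
v -1.975 -2.675 -0.28
v -2.557 -3.103 -0.311
v -3.084 -2.741 -0.649
v -2.572 -1.467 -0.559
v -1.72 -2.054 -0.012
v -1.889 -1.477 0.391
v -2.415 -1.115 0.052
v -2.142 -2.048 -0.599
v -3.94 -2.286 0.692
v -3.088 -2.873 1.239
v -3.245 -3.225 0.628
v -3.771 -2.863 0.289
v -3.685 -1.665 0.96
v -2.833 -2.252 1.507
v -2.576 -1.599 1.329
v -3.103 -1.237 0.991
v -3.518 -2.292 1.279
v 1.24 -1.752 -1.044
v 1.739 -2.201 -0.812
v 1.36 -1.088 -0.016
v 1.9 -2.002 -0.959
v 1.946 -1.759 -1.121
v 1.871 -1.516 -1.27
v 1.686 -1.313 -1.38
v 1.425 -1.186 -1.431
v 1.131 -1.157 -1.416
v 0.857 -1.231 -1.336
v 0.648 -1.395 -1.206
v 0.543 -1.621 -1.048
v 0.557 -1.869 -0.889
v 0.69 -2.097 -0.757
v 0.918 -2.266 -0.675
v 1.202 -2.346 -0.656
v 1.492 -2.323 -0.705
f 2 1 4
f 2 4 3
f 4 1 5
f 4 5 3
f 5 1 6
f 5 6 3
f 6 1 7
f 6 7 3
f 7 1 8
f 7 8 3
f 8 1 9
f 8 9 3
f 9 1 10
f 9 10 3
f 10 1 2
f 10 2 3
f 12 14 11
f 15 12 11
f 11 14 13
f 13 15 11
f 12 18 14
f 16 12 15
f 16 18 12
f 14 18 13
f 17 15 13
f 13 18 17
f 17 16 15
f 18 16 17
f 19 56 35
f 56 30 59
f 35 59 24
f 56 59 35
f 19 35 31
f 35 24 36
f 31 36 20
f 35 36 31
f 19 31 40
f 31 20 41
f 40 41 26
f 31 41 40
f 19 40 52
f 40 26 55
f 52 55 29
f 40 55 52
f 19 52 56
f 52 29 60
f 56 60 30
f 52 60 56
f 20 36 47
f 36 24 50
f 47 50 28
f 36 50 47
f 24 59 37
f 59 30 58
f 37 58 23
f 59 58 37
f 30 60 57
f 60 29 53
f 57 53 21
f 60 53 57
f 29 55 54
f 55 26 42
f 54 42 25
f 55 42 54
f 26 41 46
f 41 20 43
f 46 43 27
f 41 43 46
f 22 48 34
f 48 28 49
f 34 49 23
f 48 49 34
f 22 34 32
f 34 23 33
f 32 33 21
f 34 33 32
f 22 32 39
f 32 21 38
f 39 38 25
f 32 38 39
f 22 39 44
f 39 25 45
f 44 45 27
f 39 45 44
f 22 44 48
f 44 27 51
f 48 51 28
f 44 51 48
f 23 49 37
f 49 28 50
f 37 50 24
f 49 50 37
f 21 33 57
f 33 23 58
f 57 58 30
f 33 58 57
f 25 38 54
f 38 21 53
f 54 53 29
f 38 53 54
f 27 45 46
f 45 25 42
f 46 42 26
f 45 42 46
f 28 51 47
f 51 27 43
f 47 43 20
f 51 43 47
f 62 61 64
f 62 64 63
f 64 61 65
f 64 65 63
f 65 61 66
f 65 66 63
f 66 61 67
f 66 67 63
f 67 61 68
f 67 68 63
f 68 61 69
f 68 69 63
f 69 61 70
f 69 70 63
f 70 61 71
f 70 71 63
f 71 61 72
f 71 72 63
f 72 61 73
f 72 73 63
f 73 61 74
f 73 74 63
f 74 61 75
f 74 75 63
f 75 61 76
f 75 76 63
f 76 61 77
f 76 77 63
f 77 61 62
f 77 62 63



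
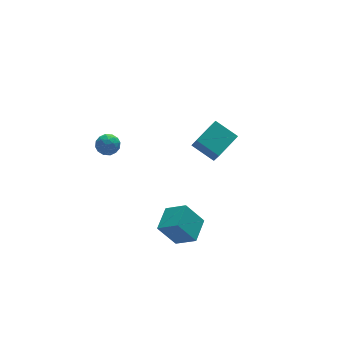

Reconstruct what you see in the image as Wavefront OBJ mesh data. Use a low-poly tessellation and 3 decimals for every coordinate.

v -1.119 -2.931 -3.562
v -2.012 -2.574 -2.222
v -0.166 -1.794 -3.23
v -1.06 -1.437 -1.889
v -0.34 -3.803 -2.811
v -1.234 -3.446 -1.47
v 0.612 -2.666 -2.478
v -0.281 -2.309 -1.138
v 2.109 2.476 -0.953
v 2.12 1.832 0.012
v 3.586 3.28 -0.433
v 3.598 2.635 0.531
v 2.962 1.385 -1.691
v 2.974 0.74 -0.727
v 4.44 2.188 -1.172
v 4.451 1.544 -0.207
v -3.685 0.282 3.87
v -3.175 -0.176 3.757
v -4.285 -0.184 3.043
v -3.775 -0.642 2.93
v -4.15 -0.676 3.514
v -3.779 -0.388 4.024
v -3.681 0.028 2.776
v -3.31 0.316 3.286
v -3.173 -0.332 3.081
v -3.462 -0.768 3.537
v -3.998 0.408 3.263
v -4.287 -0.028 3.719
v -3.377 0.094 3.886
v -4.083 -0.454 2.914
v -4.303 -0.474 3.257
v -4.003 -0.743 3.191
v -3.732 -0.031 4.043
v -3.432 -0.3 3.977
v -4.006 -0.594 3.834
v -4.028 -0.06 2.823
v -3.728 -0.329 2.757
v -3.457 0.383 3.609
v -3.157 0.114 3.543
v -3.454 0.234 2.966
v -3.076 -0.267 3.422
v -3.429 -0.541 2.936
v -3.374 -0.147 2.845
v -3.156 0.022 3.146
v -3.246 -0.523 3.69
v -3.599 -0.797 3.204
v -3.82 -0.817 3.547
v -3.601 -0.648 3.847
v -3.245 -0.615 3.293
v -3.861 0.437 3.596
v -4.214 0.163 3.11
v -3.859 0.288 2.953
v -3.64 0.457 3.253
v -4.031 0.181 3.864
v -4.384 -0.093 3.378
v -4.304 -0.382 3.654
v -4.086 -0.213 3.955
v -4.215 0.255 3.507
f 2 4 1
f 5 2 1
f 1 4 3
f 3 5 1
f 2 8 4
f 6 2 5
f 6 8 2
f 4 8 3
f 7 5 3
f 3 8 7
f 7 6 5
f 8 6 7
f 10 12 9
f 13 10 9
f 9 12 11
f 11 13 9
f 10 16 12
f 14 10 13
f 14 16 10
f 12 16 11
f 15 13 11
f 11 16 15
f 15 14 13
f 16 14 15
f 17 54 33
f 54 28 57
f 33 57 22
f 54 57 33
f 17 33 29
f 33 22 34
f 29 34 18
f 33 34 29
f 17 29 38
f 29 18 39
f 38 39 24
f 29 39 38
f 17 38 50
f 38 24 53
f 50 53 27
f 38 53 50
f 17 50 54
f 50 27 58
f 54 58 28
f 50 58 54
f 18 34 45
f 34 22 48
f 45 48 26
f 34 48 45
f 22 57 35
f 57 28 56
f 35 56 21
f 57 56 35
f 28 58 55
f 58 27 51
f 55 51 19
f 58 51 55
f 27 53 52
f 53 24 40
f 52 40 23
f 53 40 52
f 24 39 44
f 39 18 41
f 44 41 25
f 39 41 44
f 20 46 32
f 46 26 47
f 32 47 21
f 46 47 32
f 20 32 30
f 32 21 31
f 30 31 19
f 32 31 30
f 20 30 37
f 30 19 36
f 37 36 23
f 30 36 37
f 20 37 42
f 37 23 43
f 42 43 25
f 37 43 42
f 20 42 46
f 42 25 49
f 46 49 26
f 42 49 46
f 21 47 35
f 47 26 48
f 35 48 22
f 47 48 35
f 19 31 55
f 31 21 56
f 55 56 28
f 31 56 55
f 23 36 52
f 36 19 51
f 52 51 27
f 36 51 52
f 25 43 44
f 43 23 40
f 44 40 24
f 43 40 44
f 26 49 45
f 49 25 41
f 45 41 18
f 49 41 45



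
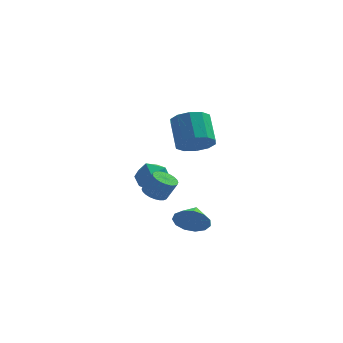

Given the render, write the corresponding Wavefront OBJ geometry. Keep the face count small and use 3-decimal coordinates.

v -0.661 -2.413 -0.861
v -0.044 -2.692 -0.268
v -0.639 -1.427 -0.419
v 0.212 -2.518 -0.669
v 0.192 -2.31 -1.131
v -0.099 -2.135 -1.507
v -0.569 -2.048 -1.679
v -1.067 -2.077 -1.59
v -1.437 -2.212 -1.271
v -1.56 -2.411 -0.821
v -1.397 -2.611 -0.384
v -1.001 -2.748 -0.098
v -0.497 -2.778 -0.055
v -2.613 -1.33 0.27
v -2.058 -1.147 -0.014
v -1.532 -1.187 0.985
v -2.087 -1.37 1.27
v -2.158 -0.923 0.047
v -1.632 -0.963 1.047
v -2.327 -0.76 0.143
v -1.802 -0.8 1.143
v -2.54 -0.684 0.258
v -2.015 -0.724 1.258
v -2.764 -0.707 0.375
v -2.239 -0.747 1.374
v -2.965 -0.824 0.476
v -2.44 -0.864 1.475
v -3.112 -1.018 0.545
v -2.587 -1.058 1.545
v -3.184 -1.26 0.573
v -2.658 -1.3 1.573
v -3.168 -1.513 0.555
v -2.642 -1.553 1.554
v -3.068 -1.737 0.493
v -2.542 -1.777 1.493
v -2.898 -1.9 0.397
v -2.373 -1.94 1.397
v -2.685 -1.976 0.282
v -2.16 -2.016 1.282
v -2.461 -1.953 0.166
v -1.936 -1.993 1.165
v -2.26 -1.836 0.065
v -1.735 -1.876 1.064
v -2.113 -1.642 -0.005
v -1.588 -1.682 0.995
v -2.042 -1.4 -0.033
v -1.516 -1.44 0.967
v -1.607 3.185 1.721
v -0.952 2.78 2.375
v -1.458 3.931 3.593
v -2.113 4.335 2.939
v -0.659 3.237 2.065
v -1.165 4.387 3.283
v -0.728 3.673 1.624
v -1.234 4.823 2.842
v -1.133 3.923 1.22
v -1.639 5.073 2.438
v -1.719 3.891 1.008
v -2.225 5.041 2.226
v -2.262 3.589 1.067
v -2.768 4.74 2.285
v -2.555 3.133 1.377
v -3.061 4.283 2.595
v -2.486 2.697 1.818
v -2.992 3.847 3.036
v -2.081 2.447 2.222
v -2.587 3.597 3.44
v -1.495 2.479 2.434
v -2.001 3.629 3.652
v -3.821 3.757 -0.99
v -2.933 3.476 -0.692
v -4.447 2.444 -0.368
v -3.559 2.163 -0.07
v -3.994 2.932 0.348
v -3.607 3.744 -0.036
v -3.773 2.176 -1.024
v -3.386 2.988 -1.408
v -2.903 2.499 -0.713
v -3.04 2.966 0.135
v -4.34 2.954 -1.195
v -4.477 3.421 -0.347
f 2 1 4
f 2 4 3
f 4 1 5
f 4 5 3
f 5 1 6
f 5 6 3
f 6 1 7
f 6 7 3
f 7 1 8
f 7 8 3
f 8 1 9
f 8 9 3
f 9 1 10
f 9 10 3
f 10 1 11
f 10 11 3
f 11 1 12
f 11 12 3
f 12 1 13
f 12 13 3
f 13 1 2
f 13 2 3
f 15 14 18
f 15 18 16
f 16 18 19
f 16 19 17
f 18 14 20
f 18 20 19
f 19 20 21
f 19 21 17
f 20 14 22
f 20 22 21
f 21 22 23
f 21 23 17
f 22 14 24
f 22 24 23
f 23 24 25
f 23 25 17
f 24 14 26
f 24 26 25
f 25 26 27
f 25 27 17
f 26 14 28
f 26 28 27
f 27 28 29
f 27 29 17
f 28 14 30
f 28 30 29
f 29 30 31
f 29 31 17
f 30 14 32
f 30 32 31
f 31 32 33
f 31 33 17
f 32 14 34
f 32 34 33
f 33 34 35
f 33 35 17
f 34 14 36
f 34 36 35
f 35 36 37
f 35 37 17
f 36 14 38
f 36 38 37
f 37 38 39
f 37 39 17
f 38 14 40
f 38 40 39
f 39 40 41
f 39 41 17
f 40 14 42
f 40 42 41
f 41 42 43
f 41 43 17
f 42 14 44
f 42 44 43
f 43 44 45
f 43 45 17
f 44 14 46
f 44 46 45
f 45 46 47
f 45 47 17
f 46 14 15
f 46 15 47
f 47 15 16
f 47 16 17
f 49 48 52
f 49 52 50
f 50 52 53
f 50 53 51
f 52 48 54
f 52 54 53
f 53 54 55
f 53 55 51
f 54 48 56
f 54 56 55
f 55 56 57
f 55 57 51
f 56 48 58
f 56 58 57
f 57 58 59
f 57 59 51
f 58 48 60
f 58 60 59
f 59 60 61
f 59 61 51
f 60 48 62
f 60 62 61
f 61 62 63
f 61 63 51
f 62 48 64
f 62 64 63
f 63 64 65
f 63 65 51
f 64 48 66
f 64 66 65
f 65 66 67
f 65 67 51
f 66 48 68
f 66 68 67
f 67 68 69
f 67 69 51
f 68 48 49
f 68 49 69
f 69 49 50
f 69 50 51
f 70 81 75
f 70 75 71
f 70 71 77
f 70 77 80
f 70 80 81
f 71 75 79
f 75 81 74
f 81 80 72
f 80 77 76
f 77 71 78
f 73 79 74
f 73 74 72
f 73 72 76
f 73 76 78
f 73 78 79
f 74 79 75
f 72 74 81
f 76 72 80
f 78 76 77
f 79 78 71



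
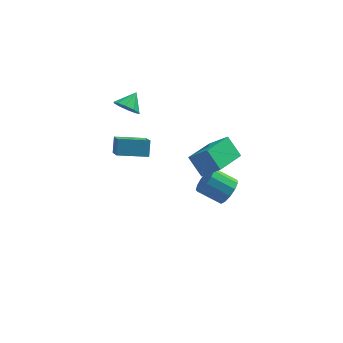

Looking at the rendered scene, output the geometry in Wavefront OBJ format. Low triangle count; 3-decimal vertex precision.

v -1.992 2.197 -0.7
v -1.756 0.742 0.451
v -1.916 2.83 0.084
v -1.68 1.375 1.235
v -0.3 2.285 -0.935
v -0.064 0.83 0.216
v -0.224 2.918 -0.151
v 0.012 1.463 1
v -1.235 3.559 1.868
v -0.856 2.969 2.254
v -0.705 4.321 2.512
v -0.578 3.103 1.867
v -0.551 3.41 1.481
v -0.786 3.774 1.243
v -1.192 4.056 1.243
v -1.614 4.148 1.483
v -1.892 4.015 1.869
v -1.919 3.708 2.255
v -1.685 3.343 2.494
v -1.279 3.061 2.493
v 1.905 -2.266 3.095
v 2.822 -2.667 4.031
v 3.01 -0.672 2.696
v 3.926 -1.073 3.632
v 2.554 -2.947 2.168
v 3.47 -3.348 3.104
v 3.658 -1.353 1.769
v 4.575 -1.754 2.705
v 4.193 1.924 -3.99
v 4.663 1.921 -3.246
v 3.396 2.232 -2.446
v 2.927 2.236 -3.19
v 4.671 2.387 -3.414
v 3.405 2.699 -2.614
v 4.528 2.707 -3.765
v 3.261 3.018 -2.965
v 4.278 2.778 -4.188
v 3.012 3.089 -3.388
v 4.001 2.578 -4.548
v 2.735 2.889 -3.747
v 3.786 2.17 -4.73
v 2.519 2.482 -3.93
v 3.7 1.685 -4.678
v 2.433 1.996 -3.878
v 3.77 1.275 -4.407
v 2.504 1.587 -3.607
v 3.975 1.072 -4.004
v 2.708 1.383 -3.204
v 4.249 1.139 -3.596
v 2.983 1.451 -2.796
v 4.505 1.456 -3.314
v 3.239 1.767 -2.514
f 2 4 1
f 5 2 1
f 1 4 3
f 3 5 1
f 2 8 4
f 6 2 5
f 6 8 2
f 4 8 3
f 7 5 3
f 3 8 7
f 7 6 5
f 8 6 7
f 10 9 12
f 10 12 11
f 12 9 13
f 12 13 11
f 13 9 14
f 13 14 11
f 14 9 15
f 14 15 11
f 15 9 16
f 15 16 11
f 16 9 17
f 16 17 11
f 17 9 18
f 17 18 11
f 18 9 19
f 18 19 11
f 19 9 20
f 19 20 11
f 20 9 10
f 20 10 11
f 22 24 21
f 25 22 21
f 21 24 23
f 23 25 21
f 22 28 24
f 26 22 25
f 26 28 22
f 24 28 23
f 27 25 23
f 23 28 27
f 27 26 25
f 28 26 27
f 30 29 33
f 30 33 31
f 31 33 34
f 31 34 32
f 33 29 35
f 33 35 34
f 34 35 36
f 34 36 32
f 35 29 37
f 35 37 36
f 36 37 38
f 36 38 32
f 37 29 39
f 37 39 38
f 38 39 40
f 38 40 32
f 39 29 41
f 39 41 40
f 40 41 42
f 40 42 32
f 41 29 43
f 41 43 42
f 42 43 44
f 42 44 32
f 43 29 45
f 43 45 44
f 44 45 46
f 44 46 32
f 45 29 47
f 45 47 46
f 46 47 48
f 46 48 32
f 47 29 49
f 47 49 48
f 48 49 50
f 48 50 32
f 49 29 51
f 49 51 50
f 50 51 52
f 50 52 32
f 51 29 30
f 51 30 52
f 52 30 31
f 52 31 32



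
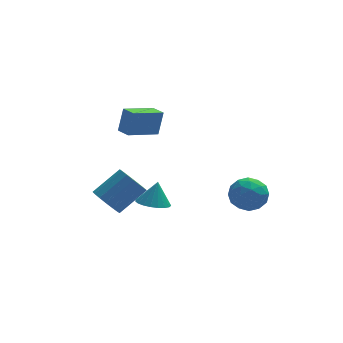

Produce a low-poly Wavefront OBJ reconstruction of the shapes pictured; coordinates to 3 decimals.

v -1.768 1.727 -0.108
v -1.419 2.069 1.374
v -2.21 2.574 -0.199
v -1.861 2.916 1.282
v 0.001 2.584 -0.722
v 0.35 2.926 0.759
v -0.441 3.431 -0.814
v -0.092 3.773 0.668
v 4.438 -2.579 -3.276
v 5.057 -2.998 -2.407
v 2.883 -2.882 -2.313
v 3.502 -3.301 -1.444
v 3.55 -2.184 -1.696
v 4.512 -1.997 -2.291
v 3.428 -3.883 -2.429
v 4.39 -3.696 -3.024
v 4.433 -3.804 -1.884
v 4.509 -2.754 -1.431
v 3.431 -3.126 -3.289
v 3.507 -2.076 -2.836
v 4.884 -2.762 -2.926
v 3.056 -3.118 -1.794
v 3.084 -2.462 -1.942
v 3.448 -2.708 -1.432
v 4.564 -2.173 -2.858
v 4.928 -2.419 -2.347
v 4.042 -1.941 -1.929
v 3.012 -3.461 -2.373
v 3.376 -3.707 -1.862
v 4.492 -3.172 -3.288
v 4.856 -3.418 -2.778
v 3.898 -3.939 -2.791
v 4.882 -3.482 -2.108
v 3.967 -3.66 -1.542
v 3.924 -4.002 -2.121
v 4.489 -3.892 -2.47
v 4.926 -2.865 -1.841
v 4.011 -3.043 -1.276
v 4.04 -2.387 -1.424
v 4.605 -2.276 -1.773
v 4.559 -3.339 -1.534
v 3.929 -2.837 -3.444
v 3.014 -3.015 -2.879
v 3.335 -3.604 -2.947
v 3.9 -3.493 -3.296
v 3.973 -2.22 -3.178
v 3.058 -2.398 -2.612
v 3.451 -1.988 -2.25
v 4.016 -1.878 -2.599
v 3.381 -2.541 -3.186
v -3.266 -0.345 -3.986
v -2.86 0.188 -4.741
v -1.307 0.778 -3.489
v -1.714 0.245 -2.734
v -3.182 0.521 -4.499
v -1.629 1.111 -3.247
v -3.526 0.622 -4.119
v -1.974 1.212 -2.867
v -3.801 0.464 -3.703
v -2.249 1.054 -2.452
v -3.933 0.089 -3.364
v -2.38 0.679 -2.112
v -3.886 -0.402 -3.191
v -2.333 0.188 -1.939
v -3.673 -0.878 -3.231
v -2.12 -0.288 -1.979
v -3.351 -1.211 -3.473
v -1.798 -0.621 -2.221
v -3.006 -1.312 -3.853
v -1.454 -0.722 -2.601
v -2.731 -1.154 -4.268
v -1.179 -0.564 -3.017
v -2.6 -0.779 -4.608
v -1.047 -0.189 -3.356
v -2.647 -0.288 -4.781
v -1.094 0.302 -3.529
v -1.108 -3.013 -2.465
v -0.345 -3.579 -2.482
v -0.792 -2.627 -1.115
v -0.197 -3.237 -2.615
v -0.207 -2.857 -2.721
v -0.372 -2.504 -2.784
v -0.665 -2.239 -2.791
v -1.034 -2.107 -2.742
v -1.417 -2.133 -2.645
v -1.745 -2.31 -2.517
v -1.964 -2.609 -2.38
v -2.035 -2.978 -2.258
v -1.945 -3.353 -2.172
v -1.711 -3.67 -2.136
v -1.373 -3.872 -2.157
v -0.989 -3.926 -2.232
v -0.625 -3.823 -2.347
f 2 4 1
f 5 2 1
f 1 4 3
f 3 5 1
f 2 8 4
f 6 2 5
f 6 8 2
f 4 8 3
f 7 5 3
f 3 8 7
f 7 6 5
f 8 6 7
f 9 46 25
f 46 20 49
f 25 49 14
f 46 49 25
f 9 25 21
f 25 14 26
f 21 26 10
f 25 26 21
f 9 21 30
f 21 10 31
f 30 31 16
f 21 31 30
f 9 30 42
f 30 16 45
f 42 45 19
f 30 45 42
f 9 42 46
f 42 19 50
f 46 50 20
f 42 50 46
f 10 26 37
f 26 14 40
f 37 40 18
f 26 40 37
f 14 49 27
f 49 20 48
f 27 48 13
f 49 48 27
f 20 50 47
f 50 19 43
f 47 43 11
f 50 43 47
f 19 45 44
f 45 16 32
f 44 32 15
f 45 32 44
f 16 31 36
f 31 10 33
f 36 33 17
f 31 33 36
f 12 38 24
f 38 18 39
f 24 39 13
f 38 39 24
f 12 24 22
f 24 13 23
f 22 23 11
f 24 23 22
f 12 22 29
f 22 11 28
f 29 28 15
f 22 28 29
f 12 29 34
f 29 15 35
f 34 35 17
f 29 35 34
f 12 34 38
f 34 17 41
f 38 41 18
f 34 41 38
f 13 39 27
f 39 18 40
f 27 40 14
f 39 40 27
f 11 23 47
f 23 13 48
f 47 48 20
f 23 48 47
f 15 28 44
f 28 11 43
f 44 43 19
f 28 43 44
f 17 35 36
f 35 15 32
f 36 32 16
f 35 32 36
f 18 41 37
f 41 17 33
f 37 33 10
f 41 33 37
f 52 51 55
f 52 55 53
f 53 55 56
f 53 56 54
f 55 51 57
f 55 57 56
f 56 57 58
f 56 58 54
f 57 51 59
f 57 59 58
f 58 59 60
f 58 60 54
f 59 51 61
f 59 61 60
f 60 61 62
f 60 62 54
f 61 51 63
f 61 63 62
f 62 63 64
f 62 64 54
f 63 51 65
f 63 65 64
f 64 65 66
f 64 66 54
f 65 51 67
f 65 67 66
f 66 67 68
f 66 68 54
f 67 51 69
f 67 69 68
f 68 69 70
f 68 70 54
f 69 51 71
f 69 71 70
f 70 71 72
f 70 72 54
f 71 51 73
f 71 73 72
f 72 73 74
f 72 74 54
f 73 51 75
f 73 75 74
f 74 75 76
f 74 76 54
f 75 51 52
f 75 52 76
f 76 52 53
f 76 53 54
f 78 77 80
f 78 80 79
f 80 77 81
f 80 81 79
f 81 77 82
f 81 82 79
f 82 77 83
f 82 83 79
f 83 77 84
f 83 84 79
f 84 77 85
f 84 85 79
f 85 77 86
f 85 86 79
f 86 77 87
f 86 87 79
f 87 77 88
f 87 88 79
f 88 77 89
f 88 89 79
f 89 77 90
f 89 90 79
f 90 77 91
f 90 91 79
f 91 77 92
f 91 92 79
f 92 77 93
f 92 93 79
f 93 77 78
f 93 78 79



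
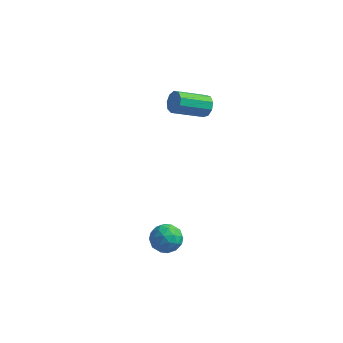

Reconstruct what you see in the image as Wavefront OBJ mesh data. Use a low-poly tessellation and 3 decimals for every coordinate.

v 1.928 4.371 0.457
v 2.31 4.279 0.95
v 1.035 3.297 1.755
v 0.652 3.389 1.263
v 2.074 4.635 1.01
v 0.799 3.652 1.816
v 1.77 4.867 0.812
v 0.495 3.885 1.618
v 1.54 4.867 0.448
v 0.264 3.885 1.254
v 1.491 4.636 0.088
v 0.216 3.653 0.894
v 1.646 4.28 -0.099
v 0.371 3.298 0.706
v 1.933 3.967 -0.026
v 0.658 2.985 0.779
v 2.218 3.843 0.273
v 0.943 2.861 1.078
v 2.366 3.966 0.658
v 1.091 2.984 1.464
v 2.642 -1.97 -2.886
v 2.994 -2.253 -3.583
v 1.426 -2.127 -3.437
v 1.778 -2.41 -4.134
v 1.806 -2.865 -3.44
v 2.558 -2.769 -3.1
v 1.862 -1.611 -3.92
v 2.614 -1.515 -3.58
v 2.512 -2.031 -4.223
v 2.477 -2.806 -3.926
v 1.943 -1.574 -3.094
v 1.908 -2.349 -2.797
v 2.925 -2.098 -3.186
v 1.495 -2.282 -3.834
v 1.512 -2.55 -3.426
v 1.719 -2.716 -3.835
v 2.668 -2.401 -2.902
v 2.875 -2.567 -3.312
v 2.177 -2.927 -3.228
v 1.545 -1.813 -3.708
v 1.752 -1.979 -4.118
v 2.701 -1.664 -3.185
v 2.908 -1.83 -3.594
v 2.243 -1.453 -3.792
v 2.848 -2.134 -3.972
v 2.134 -2.226 -4.295
v 2.183 -1.757 -4.17
v 2.625 -1.7 -3.97
v 2.828 -2.589 -3.797
v 2.113 -2.681 -4.121
v 2.13 -2.949 -3.713
v 2.572 -2.892 -3.513
v 2.545 -2.459 -4.173
v 2.307 -1.699 -2.899
v 1.592 -1.791 -3.223
v 1.848 -1.488 -3.507
v 2.29 -1.431 -3.307
v 2.286 -2.154 -2.725
v 1.572 -2.246 -3.048
v 1.795 -2.68 -3.05
v 2.237 -2.623 -2.85
v 1.875 -1.921 -2.847
f 2 1 5
f 2 5 3
f 3 5 6
f 3 6 4
f 5 1 7
f 5 7 6
f 6 7 8
f 6 8 4
f 7 1 9
f 7 9 8
f 8 9 10
f 8 10 4
f 9 1 11
f 9 11 10
f 10 11 12
f 10 12 4
f 11 1 13
f 11 13 12
f 12 13 14
f 12 14 4
f 13 1 15
f 13 15 14
f 14 15 16
f 14 16 4
f 15 1 17
f 15 17 16
f 16 17 18
f 16 18 4
f 17 1 19
f 17 19 18
f 18 19 20
f 18 20 4
f 19 1 2
f 19 2 20
f 20 2 3
f 20 3 4
f 21 58 37
f 58 32 61
f 37 61 26
f 58 61 37
f 21 37 33
f 37 26 38
f 33 38 22
f 37 38 33
f 21 33 42
f 33 22 43
f 42 43 28
f 33 43 42
f 21 42 54
f 42 28 57
f 54 57 31
f 42 57 54
f 21 54 58
f 54 31 62
f 58 62 32
f 54 62 58
f 22 38 49
f 38 26 52
f 49 52 30
f 38 52 49
f 26 61 39
f 61 32 60
f 39 60 25
f 61 60 39
f 32 62 59
f 62 31 55
f 59 55 23
f 62 55 59
f 31 57 56
f 57 28 44
f 56 44 27
f 57 44 56
f 28 43 48
f 43 22 45
f 48 45 29
f 43 45 48
f 24 50 36
f 50 30 51
f 36 51 25
f 50 51 36
f 24 36 34
f 36 25 35
f 34 35 23
f 36 35 34
f 24 34 41
f 34 23 40
f 41 40 27
f 34 40 41
f 24 41 46
f 41 27 47
f 46 47 29
f 41 47 46
f 24 46 50
f 46 29 53
f 50 53 30
f 46 53 50
f 25 51 39
f 51 30 52
f 39 52 26
f 51 52 39
f 23 35 59
f 35 25 60
f 59 60 32
f 35 60 59
f 27 40 56
f 40 23 55
f 56 55 31
f 40 55 56
f 29 47 48
f 47 27 44
f 48 44 28
f 47 44 48
f 30 53 49
f 53 29 45
f 49 45 22
f 53 45 49



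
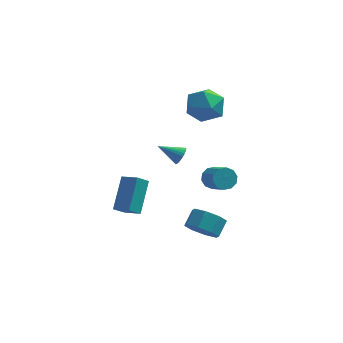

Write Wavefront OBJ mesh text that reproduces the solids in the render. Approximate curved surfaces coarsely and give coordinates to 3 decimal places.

v 0.345 -3.61 -2.81
v 1.117 -3.472 -3.43
v 1.487 -2.671 -2.79
v 0.715 -2.81 -2.17
v 0.511 -3.043 -3.616
v 0.881 -2.242 -2.976
v -0.192 -2.947 -3.33
v 0.178 -2.146 -2.69
v -0.581 -3.239 -2.739
v -0.211 -2.438 -2.099
v -0.427 -3.749 -2.19
v -0.057 -2.948 -1.55
v 0.179 -4.178 -2.004
v 0.549 -3.377 -1.364
v 0.882 -4.274 -2.29
v 1.252 -3.473 -1.65
v 1.271 -3.982 -2.881
v 1.641 -3.181 -2.241
v 0.261 4.734 2.378
v 0.923 4.484 1.346
v -0.723 2.976 2.174
v -0.061 2.726 1.142
v 0.501 2.727 2.26
v 1.109 3.814 2.386
v -0.909 3.646 1.134
v -0.301 4.733 1.26
v 0.2 3.811 0.577
v 1.071 3.243 1.273
v -0.871 4.217 2.247
v 0 3.649 2.943
v -3.684 -1.169 -3.409
v -3.362 0.449 -1.954
v -4.606 -0.618 -3.819
v -4.284 1.001 -2.364
v -3.116 -0.701 -4.056
v -2.794 0.918 -2.601
v -4.038 -0.149 -4.466
v -3.716 1.469 -3.011
v -1.246 3.929 -2.773
v -1.008 3.624 -2.288
v -2.554 4.031 -2.067
v -0.957 3.869 -2.227
v -0.955 4.125 -2.261
v -1.004 4.347 -2.383
v -1.094 4.496 -2.572
v -1.211 4.548 -2.796
v -1.333 4.493 -3.016
v -1.441 4.34 -3.194
v -1.515 4.116 -3.299
v -1.542 3.86 -3.313
v -1.518 3.616 -3.233
v -1.447 3.426 -3.074
v -1.341 3.324 -2.863
v -1.219 3.325 -2.636
v -1.101 3.432 -2.432
v 0.809 -0.829 -0.707
v 1.222 -0.34 -0.4
v 1.884 -1.462 0.495
v 1.471 -1.951 0.187
v 0.852 -0.372 -0.165
v 1.514 -1.494 0.729
v 0.466 -0.578 -0.138
v 1.128 -1.7 0.756
v 0.211 -0.88 -0.328
v 0.872 -2.002 0.566
v 0.184 -1.163 -0.663
v 0.846 -2.285 0.231
v 0.396 -1.318 -1.015
v 1.058 -2.44 -0.12
v 0.766 -1.286 -1.249
v 1.428 -2.408 -0.355
v 1.152 -1.08 -1.276
v 1.814 -2.202 -0.382
v 1.408 -0.778 -1.086
v 2.069 -1.9 -0.192
v 1.434 -0.495 -0.751
v 2.096 -1.617 0.143
f 2 1 5
f 2 5 3
f 3 5 6
f 3 6 4
f 5 1 7
f 5 7 6
f 6 7 8
f 6 8 4
f 7 1 9
f 7 9 8
f 8 9 10
f 8 10 4
f 9 1 11
f 9 11 10
f 10 11 12
f 10 12 4
f 11 1 13
f 11 13 12
f 12 13 14
f 12 14 4
f 13 1 15
f 13 15 14
f 14 15 16
f 14 16 4
f 15 1 17
f 15 17 16
f 16 17 18
f 16 18 4
f 17 1 2
f 17 2 18
f 18 2 3
f 18 3 4
f 19 30 24
f 19 24 20
f 19 20 26
f 19 26 29
f 19 29 30
f 20 24 28
f 24 30 23
f 30 29 21
f 29 26 25
f 26 20 27
f 22 28 23
f 22 23 21
f 22 21 25
f 22 25 27
f 22 27 28
f 23 28 24
f 21 23 30
f 25 21 29
f 27 25 26
f 28 27 20
f 32 34 31
f 35 32 31
f 31 34 33
f 33 35 31
f 32 38 34
f 36 32 35
f 36 38 32
f 34 38 33
f 37 35 33
f 33 38 37
f 37 36 35
f 38 36 37
f 40 39 42
f 40 42 41
f 42 39 43
f 42 43 41
f 43 39 44
f 43 44 41
f 44 39 45
f 44 45 41
f 45 39 46
f 45 46 41
f 46 39 47
f 46 47 41
f 47 39 48
f 47 48 41
f 48 39 49
f 48 49 41
f 49 39 50
f 49 50 41
f 50 39 51
f 50 51 41
f 51 39 52
f 51 52 41
f 52 39 53
f 52 53 41
f 53 39 54
f 53 54 41
f 54 39 55
f 54 55 41
f 55 39 40
f 55 40 41
f 57 56 60
f 57 60 58
f 58 60 61
f 58 61 59
f 60 56 62
f 60 62 61
f 61 62 63
f 61 63 59
f 62 56 64
f 62 64 63
f 63 64 65
f 63 65 59
f 64 56 66
f 64 66 65
f 65 66 67
f 65 67 59
f 66 56 68
f 66 68 67
f 67 68 69
f 67 69 59
f 68 56 70
f 68 70 69
f 69 70 71
f 69 71 59
f 70 56 72
f 70 72 71
f 71 72 73
f 71 73 59
f 72 56 74
f 72 74 73
f 73 74 75
f 73 75 59
f 74 56 76
f 74 76 75
f 75 76 77
f 75 77 59
f 76 56 57
f 76 57 77
f 77 57 58
f 77 58 59



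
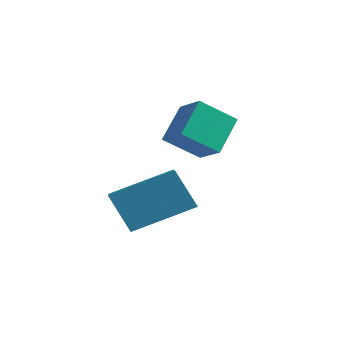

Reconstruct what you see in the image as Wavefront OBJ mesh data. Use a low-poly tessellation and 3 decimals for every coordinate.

v -3.37 -0.306 0.258
v -2.431 -0.636 0.749
v -3.52 0.725 1.237
v -2.581 0.395 1.729
v -2.659 0.545 -0.529
v -1.72 0.215 -0.037
v -2.809 1.576 0.451
v -1.87 1.246 0.942
v -3.949 -1.972 -1.509
v -3.016 -3.095 -1.02
v -2.727 -0.601 -0.692
v -1.794 -1.724 -0.203
v -3.226 -1.896 -2.717
v -2.293 -3.019 -2.228
v -2.004 -0.525 -1.9
v -1.071 -1.648 -1.411
f 2 4 1
f 5 2 1
f 1 4 3
f 3 5 1
f 2 8 4
f 6 2 5
f 6 8 2
f 4 8 3
f 7 5 3
f 3 8 7
f 7 6 5
f 8 6 7
f 10 12 9
f 13 10 9
f 9 12 11
f 11 13 9
f 10 16 12
f 14 10 13
f 14 16 10
f 12 16 11
f 15 13 11
f 11 16 15
f 15 14 13
f 16 14 15



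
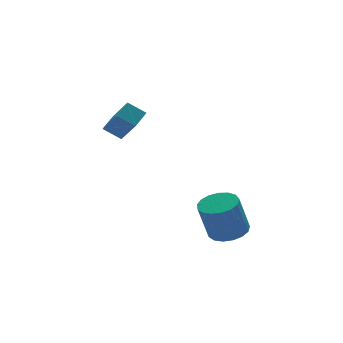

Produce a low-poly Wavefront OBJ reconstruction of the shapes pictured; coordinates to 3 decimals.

v -3.484 1.973 0.932
v -2.709 2.482 1.358
v -3.585 3.208 -0.36
v -2.81 3.717 0.065
v -2.83 1.443 0.375
v -2.055 1.952 0.8
v -2.931 2.678 -0.918
v -2.156 3.187 -0.492
v -0.463 -2.633 -4.819
v 0.012 -1.848 -4.668
v -0.541 -1.862 -2.85
v -1.017 -2.647 -3.001
v -0.391 -1.706 -4.79
v -0.945 -1.72 -2.972
v -0.812 -1.777 -4.918
v -1.365 -1.791 -3.101
v -1.152 -2.043 -5.024
v -1.706 -2.057 -3.207
v -1.335 -2.445 -5.083
v -1.889 -2.459 -3.265
v -1.318 -2.89 -5.081
v -1.871 -2.904 -3.264
v -1.105 -3.276 -5.019
v -1.659 -3.29 -3.202
v -0.745 -3.514 -4.911
v -1.299 -3.528 -3.094
v -0.321 -3.551 -4.782
v -0.874 -3.565 -2.965
v 0.071 -3.378 -4.662
v -0.483 -3.392 -2.844
v 0.341 -3.034 -4.577
v -0.213 -3.048 -2.759
v 0.426 -2.598 -4.548
v -0.128 -2.612 -2.73
v 0.307 -2.17 -4.58
v -0.246 -2.184 -2.763
f 2 4 1
f 5 2 1
f 1 4 3
f 3 5 1
f 2 8 4
f 6 2 5
f 6 8 2
f 4 8 3
f 7 5 3
f 3 8 7
f 7 6 5
f 8 6 7
f 10 9 13
f 10 13 11
f 11 13 14
f 11 14 12
f 13 9 15
f 13 15 14
f 14 15 16
f 14 16 12
f 15 9 17
f 15 17 16
f 16 17 18
f 16 18 12
f 17 9 19
f 17 19 18
f 18 19 20
f 18 20 12
f 19 9 21
f 19 21 20
f 20 21 22
f 20 22 12
f 21 9 23
f 21 23 22
f 22 23 24
f 22 24 12
f 23 9 25
f 23 25 24
f 24 25 26
f 24 26 12
f 25 9 27
f 25 27 26
f 26 27 28
f 26 28 12
f 27 9 29
f 27 29 28
f 28 29 30
f 28 30 12
f 29 9 31
f 29 31 30
f 30 31 32
f 30 32 12
f 31 9 33
f 31 33 32
f 32 33 34
f 32 34 12
f 33 9 35
f 33 35 34
f 34 35 36
f 34 36 12
f 35 9 10
f 35 10 36
f 36 10 11
f 36 11 12



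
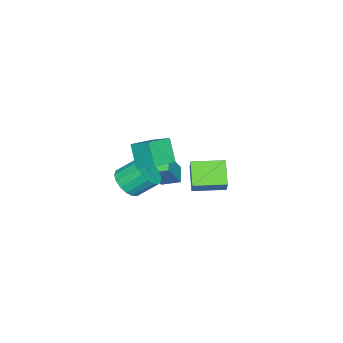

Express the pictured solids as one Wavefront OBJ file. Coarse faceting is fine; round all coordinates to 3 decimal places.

v 3.178 0.812 3.975
v 3.328 2.067 4.706
v 1.724 1.2 3.606
v 1.873 2.455 4.337
v 3.707 1.525 2.643
v 3.856 2.78 3.374
v 2.252 1.913 2.274
v 2.402 3.168 3.005
v -4.474 -2.275 -4.132
v -4.915 -1.196 -3.737
v -3.564 -1.712 -4.653
v -4.005 -0.634 -4.258
v -3.435 -2.446 -2.502
v -3.876 -1.368 -2.107
v -2.525 -1.884 -3.023
v -2.966 -0.805 -2.628
v -1.256 4.012 0.77
v -0.676 4.434 1.745
v -0.167 4.829 -0.231
v 0.413 5.25 0.744
v -0.113 2.47 0.756
v 0.467 2.891 1.731
v 0.976 3.286 -0.245
v 1.556 3.708 0.73
v -0.244 -1.831 -2.436
v 0.388 -1.059 -2.85
v -0.205 0.023 -1.739
v -0.836 -0.749 -1.324
v -0.05 -1.02 -3.122
v -0.643 0.062 -2.011
v -0.532 -1.166 -3.236
v -1.125 -0.085 -2.125
v -0.949 -1.465 -3.168
v -1.541 -0.383 -2.056
v -1.203 -1.848 -2.931
v -1.796 -0.766 -1.82
v -1.238 -2.226 -2.581
v -1.831 -1.145 -1.47
v -1.045 -2.514 -2.197
v -1.638 -1.433 -1.086
v -0.669 -2.646 -1.869
v -1.261 -1.564 -0.758
v -0.195 -2.591 -1.67
v -0.787 -1.509 -0.559
v 0.268 -2.361 -1.646
v -0.325 -1.28 -0.535
v 0.613 -2.011 -1.803
v 0.021 -0.929 -0.692
v 0.762 -1.619 -2.106
v 0.17 -0.537 -0.995
v 0.681 -1.275 -2.483
v 0.089 -0.193 -1.372
f 2 4 1
f 5 2 1
f 1 4 3
f 3 5 1
f 2 8 4
f 6 2 5
f 6 8 2
f 4 8 3
f 7 5 3
f 3 8 7
f 7 6 5
f 8 6 7
f 10 12 9
f 13 10 9
f 9 12 11
f 11 13 9
f 10 16 12
f 14 10 13
f 14 16 10
f 12 16 11
f 15 13 11
f 11 16 15
f 15 14 13
f 16 14 15
f 18 20 17
f 21 18 17
f 17 20 19
f 19 21 17
f 18 24 20
f 22 18 21
f 22 24 18
f 20 24 19
f 23 21 19
f 19 24 23
f 23 22 21
f 24 22 23
f 26 25 29
f 26 29 27
f 27 29 30
f 27 30 28
f 29 25 31
f 29 31 30
f 30 31 32
f 30 32 28
f 31 25 33
f 31 33 32
f 32 33 34
f 32 34 28
f 33 25 35
f 33 35 34
f 34 35 36
f 34 36 28
f 35 25 37
f 35 37 36
f 36 37 38
f 36 38 28
f 37 25 39
f 37 39 38
f 38 39 40
f 38 40 28
f 39 25 41
f 39 41 40
f 40 41 42
f 40 42 28
f 41 25 43
f 41 43 42
f 42 43 44
f 42 44 28
f 43 25 45
f 43 45 44
f 44 45 46
f 44 46 28
f 45 25 47
f 45 47 46
f 46 47 48
f 46 48 28
f 47 25 49
f 47 49 48
f 48 49 50
f 48 50 28
f 49 25 51
f 49 51 50
f 50 51 52
f 50 52 28
f 51 25 26
f 51 26 52
f 52 26 27
f 52 27 28

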